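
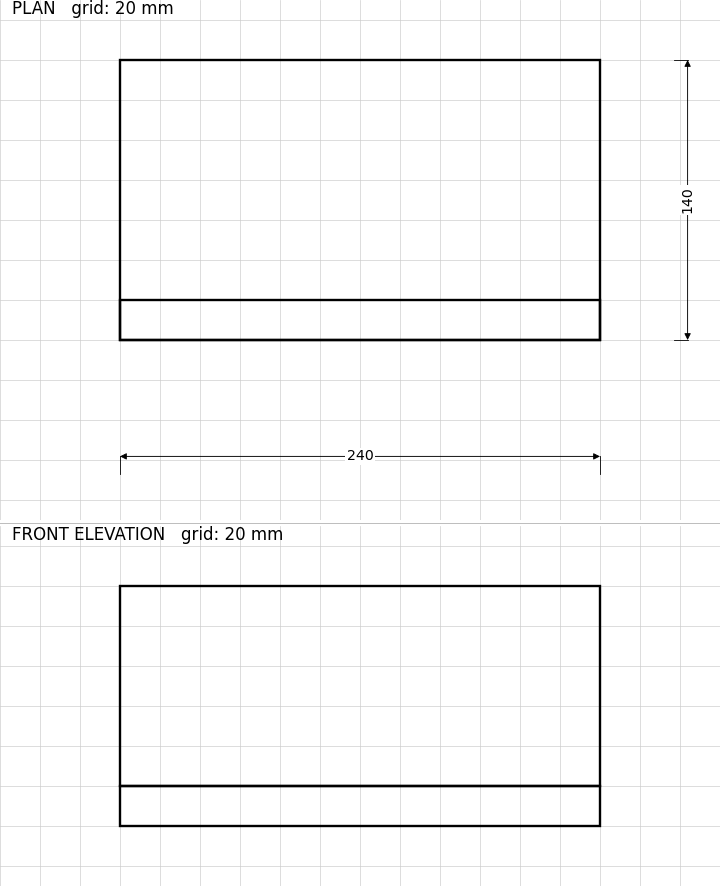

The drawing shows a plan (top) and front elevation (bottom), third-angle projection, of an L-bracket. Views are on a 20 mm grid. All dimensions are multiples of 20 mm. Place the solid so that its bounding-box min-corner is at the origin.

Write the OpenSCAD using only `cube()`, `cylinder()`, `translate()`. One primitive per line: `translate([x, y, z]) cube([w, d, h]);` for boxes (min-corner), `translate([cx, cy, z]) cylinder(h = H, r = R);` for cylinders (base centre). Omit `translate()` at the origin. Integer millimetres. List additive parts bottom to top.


cube([240, 140, 20]);
translate([0, 0, 20]) cube([240, 20, 100]);


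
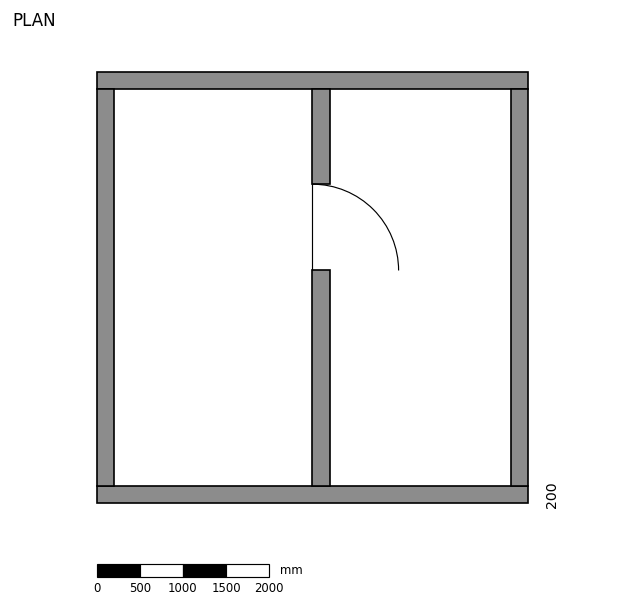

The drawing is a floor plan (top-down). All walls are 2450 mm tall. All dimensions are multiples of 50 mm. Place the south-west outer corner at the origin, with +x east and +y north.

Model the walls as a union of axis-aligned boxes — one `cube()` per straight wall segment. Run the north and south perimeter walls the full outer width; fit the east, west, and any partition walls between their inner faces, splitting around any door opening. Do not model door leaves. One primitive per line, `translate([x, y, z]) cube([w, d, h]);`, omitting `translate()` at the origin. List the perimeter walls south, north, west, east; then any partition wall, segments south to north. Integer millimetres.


cube([5000, 200, 2450]);
translate([0, 4800, 0]) cube([5000, 200, 2450]);
translate([0, 200, 0]) cube([200, 4600, 2450]);
translate([4800, 200, 0]) cube([200, 4600, 2450]);
translate([2500, 200, 0]) cube([200, 2500, 2450]);
translate([2500, 3700, 0]) cube([200, 1100, 2450]);


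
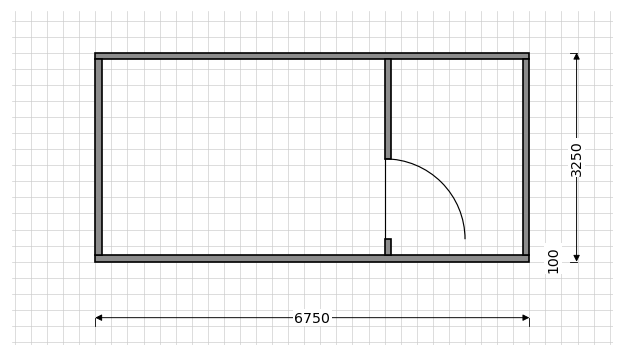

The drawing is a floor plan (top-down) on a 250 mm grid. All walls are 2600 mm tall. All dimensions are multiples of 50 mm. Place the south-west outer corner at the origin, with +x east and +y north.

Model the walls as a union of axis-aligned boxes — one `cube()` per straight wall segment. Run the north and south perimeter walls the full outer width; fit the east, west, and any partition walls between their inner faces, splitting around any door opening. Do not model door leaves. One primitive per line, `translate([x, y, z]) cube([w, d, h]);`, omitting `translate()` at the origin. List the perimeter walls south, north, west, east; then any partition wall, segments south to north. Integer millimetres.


cube([6750, 100, 2600]);
translate([0, 3150, 0]) cube([6750, 100, 2600]);
translate([0, 100, 0]) cube([100, 3050, 2600]);
translate([6650, 100, 0]) cube([100, 3050, 2600]);
translate([4500, 100, 0]) cube([100, 250, 2600]);
translate([4500, 1600, 0]) cube([100, 1550, 2600]);


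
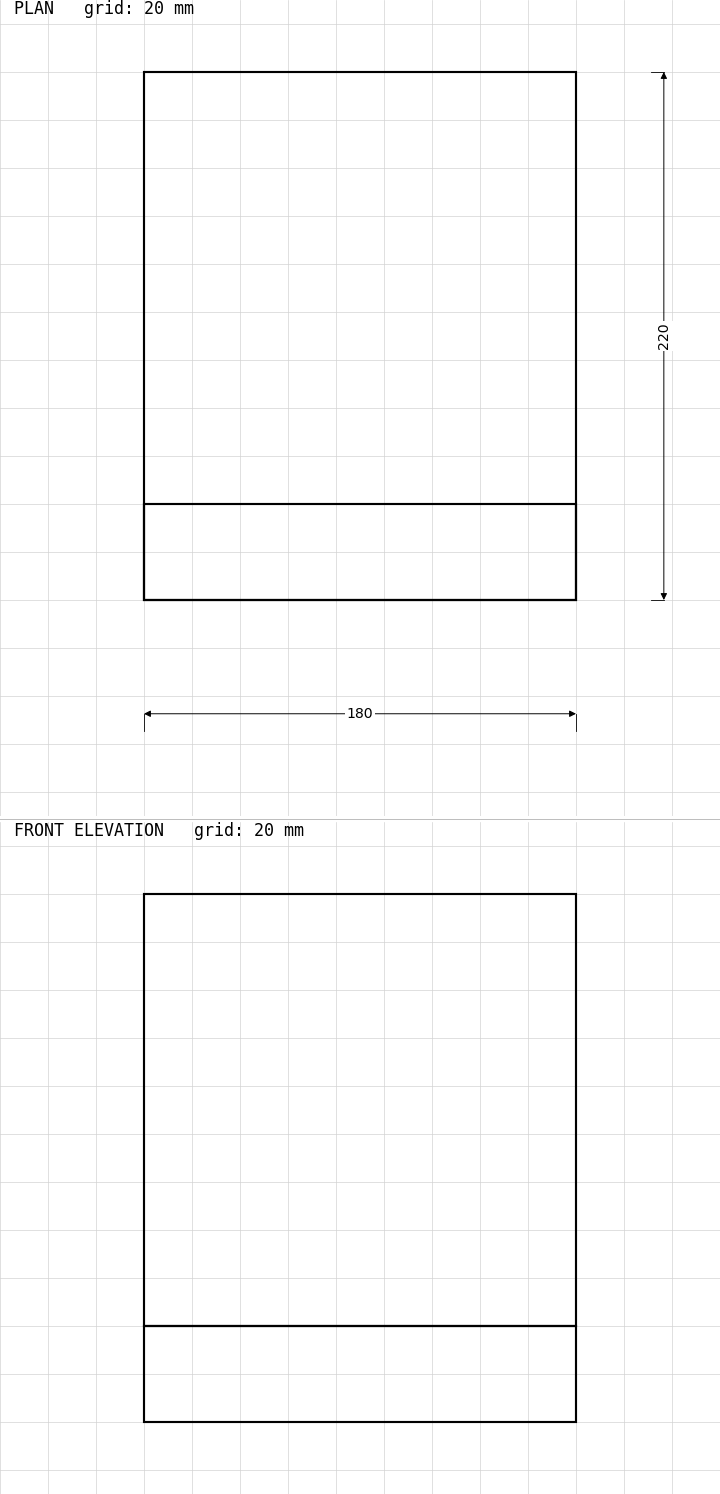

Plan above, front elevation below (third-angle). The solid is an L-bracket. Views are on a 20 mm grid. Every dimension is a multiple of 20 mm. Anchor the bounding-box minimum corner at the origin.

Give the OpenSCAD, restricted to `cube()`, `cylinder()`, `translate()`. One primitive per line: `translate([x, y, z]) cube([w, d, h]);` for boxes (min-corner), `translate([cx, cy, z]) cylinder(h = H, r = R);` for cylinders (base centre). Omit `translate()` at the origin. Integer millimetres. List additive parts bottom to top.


cube([180, 220, 40]);
translate([0, 0, 40]) cube([180, 40, 180]);


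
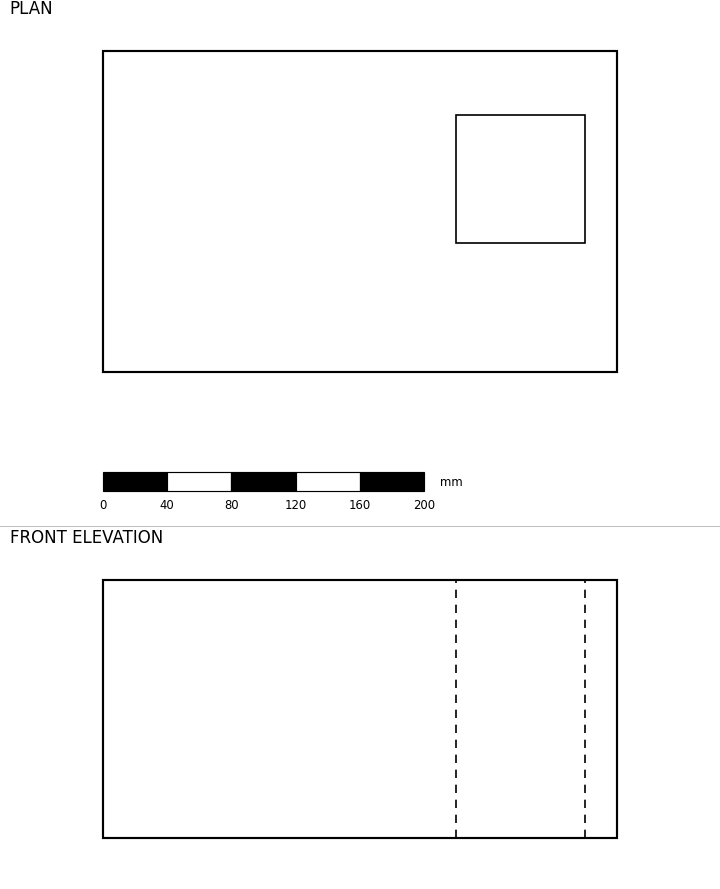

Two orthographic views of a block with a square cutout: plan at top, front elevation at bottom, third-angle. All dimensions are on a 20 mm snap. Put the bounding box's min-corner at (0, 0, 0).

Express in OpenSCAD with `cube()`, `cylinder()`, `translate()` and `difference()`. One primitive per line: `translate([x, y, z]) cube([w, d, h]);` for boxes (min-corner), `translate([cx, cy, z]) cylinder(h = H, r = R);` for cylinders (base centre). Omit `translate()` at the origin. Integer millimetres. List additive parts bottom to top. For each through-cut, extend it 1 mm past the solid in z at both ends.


difference() {
  cube([320, 200, 160]);
  translate([220, 80, -1]) cube([80, 80, 162]);
}


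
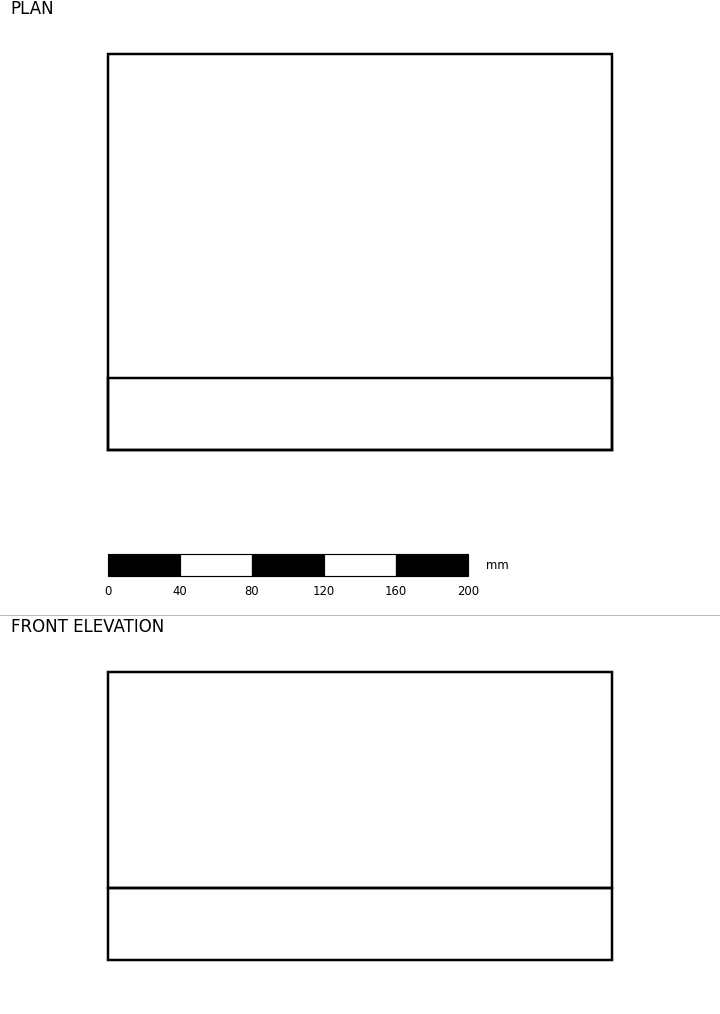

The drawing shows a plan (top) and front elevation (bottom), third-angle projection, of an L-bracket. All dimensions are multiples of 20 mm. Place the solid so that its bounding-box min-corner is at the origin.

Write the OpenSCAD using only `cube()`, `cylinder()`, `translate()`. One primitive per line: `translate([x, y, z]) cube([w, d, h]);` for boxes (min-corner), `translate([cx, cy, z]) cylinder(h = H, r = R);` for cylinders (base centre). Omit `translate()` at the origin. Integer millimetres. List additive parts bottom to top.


cube([280, 220, 40]);
translate([0, 0, 40]) cube([280, 40, 120]);


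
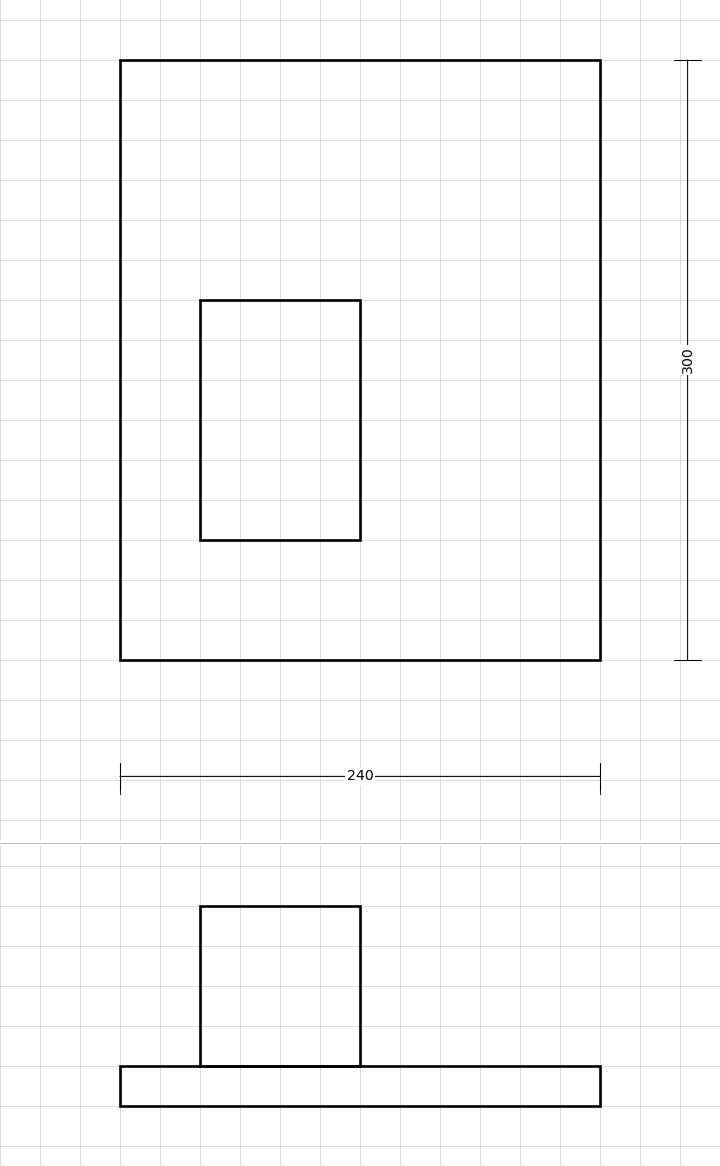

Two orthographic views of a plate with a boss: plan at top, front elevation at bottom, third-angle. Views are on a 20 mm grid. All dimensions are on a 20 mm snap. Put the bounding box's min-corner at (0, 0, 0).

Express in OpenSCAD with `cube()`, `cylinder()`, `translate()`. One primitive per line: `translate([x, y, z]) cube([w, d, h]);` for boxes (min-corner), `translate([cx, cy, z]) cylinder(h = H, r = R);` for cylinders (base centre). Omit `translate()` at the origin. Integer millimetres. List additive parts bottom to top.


cube([240, 300, 20]);
translate([40, 60, 20]) cube([80, 120, 80]);


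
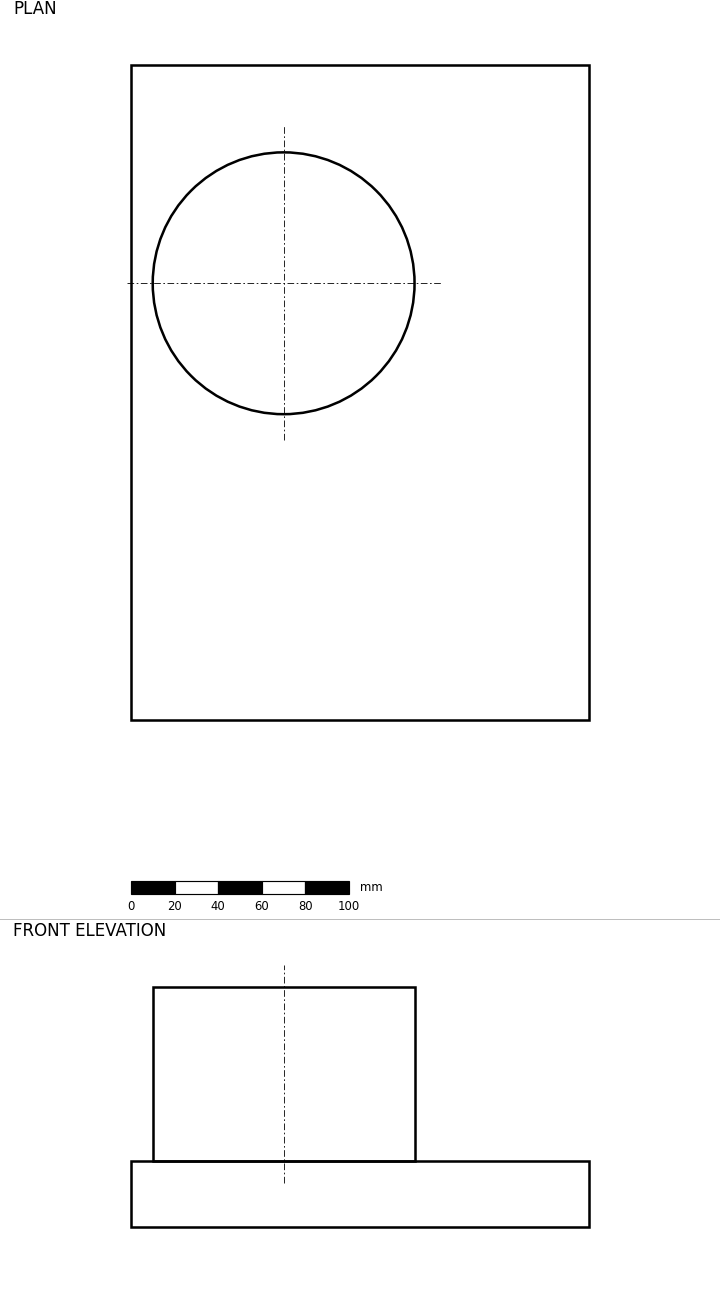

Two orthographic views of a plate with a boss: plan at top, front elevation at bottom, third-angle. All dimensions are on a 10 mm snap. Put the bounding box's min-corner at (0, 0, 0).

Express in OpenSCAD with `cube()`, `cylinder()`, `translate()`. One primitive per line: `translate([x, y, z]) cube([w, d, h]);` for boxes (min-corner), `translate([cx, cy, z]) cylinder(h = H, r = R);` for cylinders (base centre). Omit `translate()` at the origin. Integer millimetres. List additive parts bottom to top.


cube([210, 300, 30]);
translate([70, 200, 30]) cylinder(h = 80, r = 60);


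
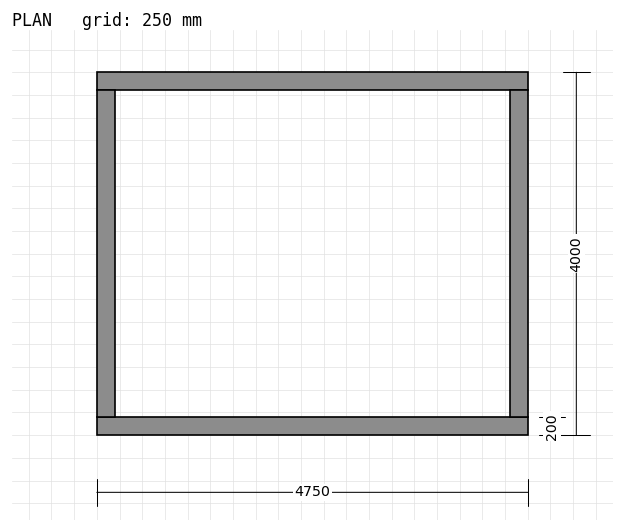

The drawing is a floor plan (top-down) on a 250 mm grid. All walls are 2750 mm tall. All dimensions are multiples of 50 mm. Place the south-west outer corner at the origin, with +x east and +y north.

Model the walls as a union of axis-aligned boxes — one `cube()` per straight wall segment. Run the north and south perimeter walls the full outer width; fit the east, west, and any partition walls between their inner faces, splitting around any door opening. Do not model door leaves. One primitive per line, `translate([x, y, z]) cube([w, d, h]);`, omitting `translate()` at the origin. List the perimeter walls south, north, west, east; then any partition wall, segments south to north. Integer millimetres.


cube([4750, 200, 2750]);
translate([0, 3800, 0]) cube([4750, 200, 2750]);
translate([0, 200, 0]) cube([200, 3600, 2750]);
translate([4550, 200, 0]) cube([200, 3600, 2750]);


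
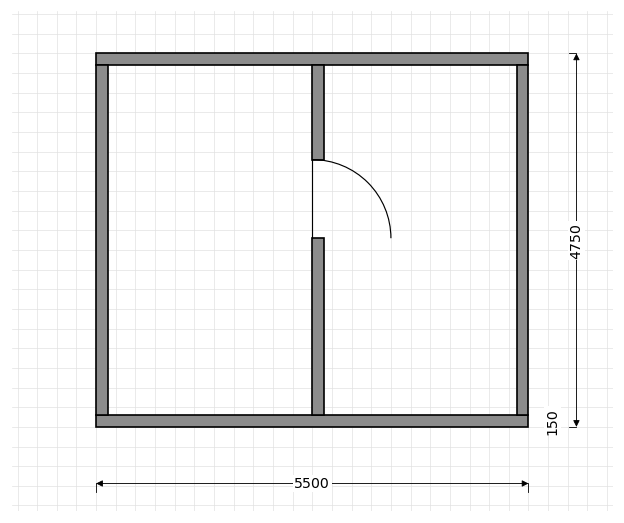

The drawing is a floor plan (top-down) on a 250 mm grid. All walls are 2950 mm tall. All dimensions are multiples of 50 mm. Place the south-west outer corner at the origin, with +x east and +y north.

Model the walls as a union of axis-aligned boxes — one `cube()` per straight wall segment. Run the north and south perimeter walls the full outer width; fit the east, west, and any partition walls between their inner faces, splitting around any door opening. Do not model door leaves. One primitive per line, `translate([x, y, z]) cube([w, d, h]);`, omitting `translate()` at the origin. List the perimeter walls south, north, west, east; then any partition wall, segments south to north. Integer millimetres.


cube([5500, 150, 2950]);
translate([0, 4600, 0]) cube([5500, 150, 2950]);
translate([0, 150, 0]) cube([150, 4450, 2950]);
translate([5350, 150, 0]) cube([150, 4450, 2950]);
translate([2750, 150, 0]) cube([150, 2250, 2950]);
translate([2750, 3400, 0]) cube([150, 1200, 2950]);


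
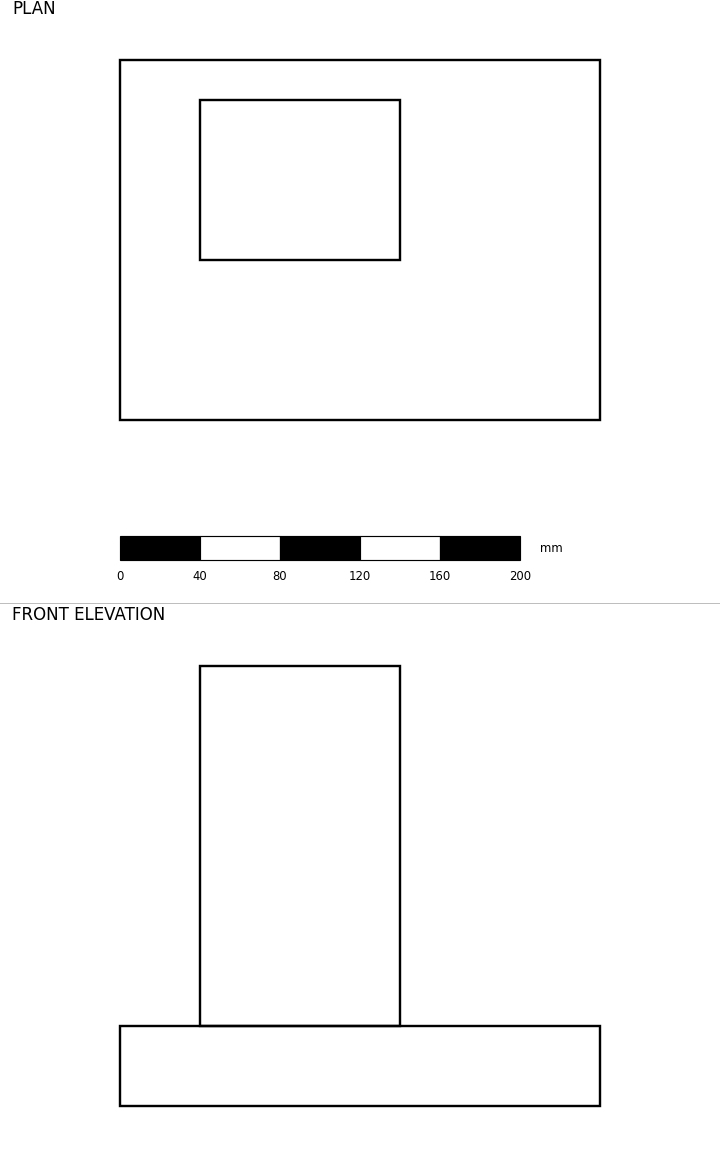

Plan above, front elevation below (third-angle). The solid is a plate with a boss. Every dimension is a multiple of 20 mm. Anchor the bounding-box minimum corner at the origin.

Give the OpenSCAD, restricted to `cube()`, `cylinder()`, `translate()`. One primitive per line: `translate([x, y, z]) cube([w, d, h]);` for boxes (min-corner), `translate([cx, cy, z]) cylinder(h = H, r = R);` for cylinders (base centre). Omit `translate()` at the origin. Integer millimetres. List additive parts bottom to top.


cube([240, 180, 40]);
translate([40, 80, 40]) cube([100, 80, 180]);


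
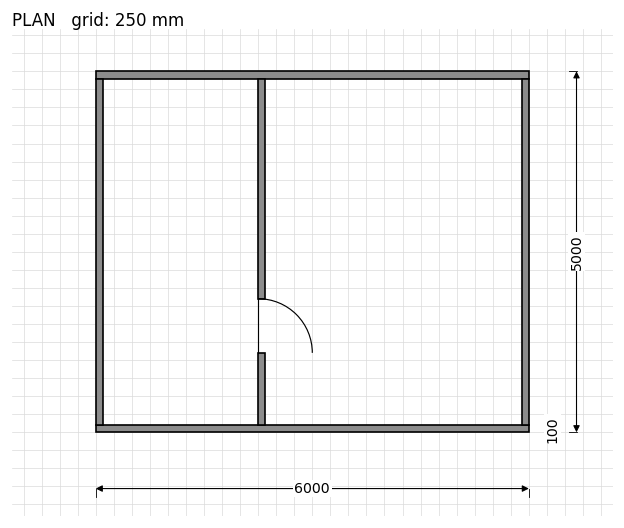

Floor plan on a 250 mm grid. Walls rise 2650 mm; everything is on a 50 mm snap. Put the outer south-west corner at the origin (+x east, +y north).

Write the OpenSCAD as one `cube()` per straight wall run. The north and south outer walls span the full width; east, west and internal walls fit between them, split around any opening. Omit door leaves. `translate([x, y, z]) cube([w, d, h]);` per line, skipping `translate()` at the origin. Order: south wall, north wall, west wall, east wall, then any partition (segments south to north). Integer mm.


cube([6000, 100, 2650]);
translate([0, 4900, 0]) cube([6000, 100, 2650]);
translate([0, 100, 0]) cube([100, 4800, 2650]);
translate([5900, 100, 0]) cube([100, 4800, 2650]);
translate([2250, 100, 0]) cube([100, 1000, 2650]);
translate([2250, 1850, 0]) cube([100, 3050, 2650]);


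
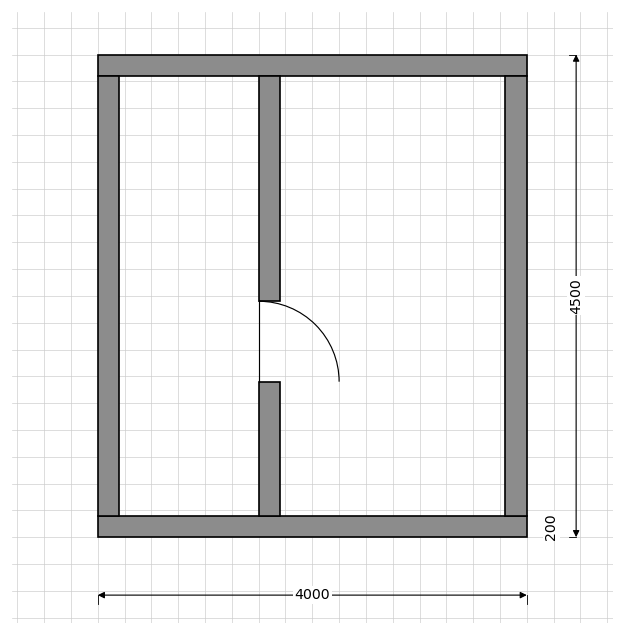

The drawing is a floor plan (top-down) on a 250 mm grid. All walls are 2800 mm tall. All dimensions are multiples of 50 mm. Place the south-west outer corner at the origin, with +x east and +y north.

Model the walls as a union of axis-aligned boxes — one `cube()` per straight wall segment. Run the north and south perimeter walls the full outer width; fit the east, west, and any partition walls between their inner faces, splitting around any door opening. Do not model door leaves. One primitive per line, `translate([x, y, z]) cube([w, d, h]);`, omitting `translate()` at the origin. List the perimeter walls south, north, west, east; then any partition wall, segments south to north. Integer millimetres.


cube([4000, 200, 2800]);
translate([0, 4300, 0]) cube([4000, 200, 2800]);
translate([0, 200, 0]) cube([200, 4100, 2800]);
translate([3800, 200, 0]) cube([200, 4100, 2800]);
translate([1500, 200, 0]) cube([200, 1250, 2800]);
translate([1500, 2200, 0]) cube([200, 2100, 2800]);


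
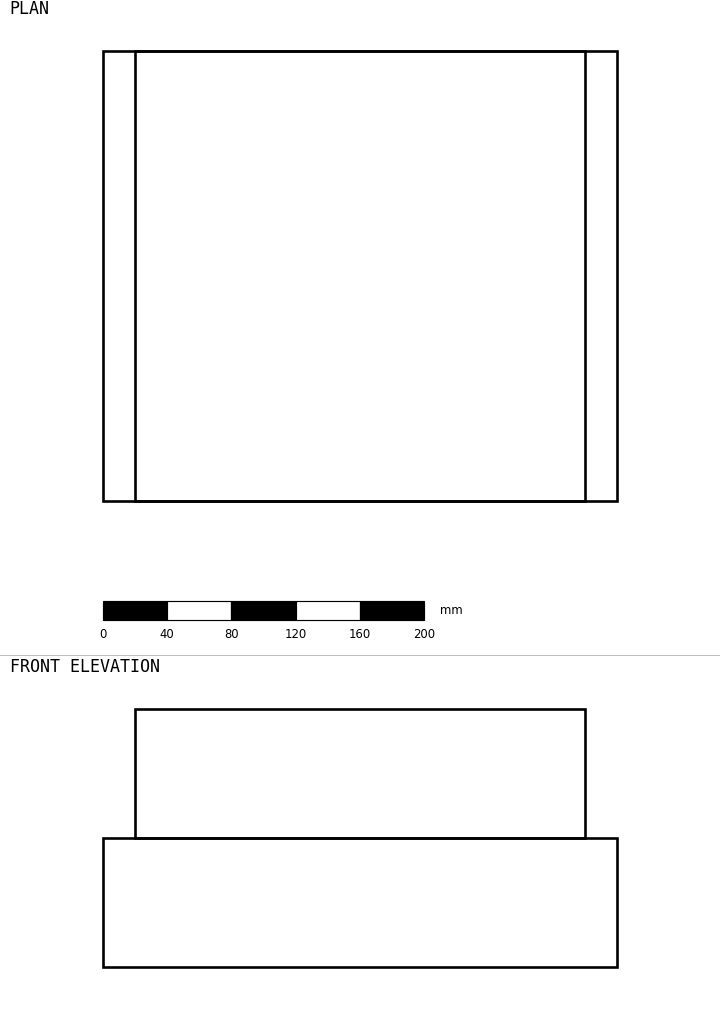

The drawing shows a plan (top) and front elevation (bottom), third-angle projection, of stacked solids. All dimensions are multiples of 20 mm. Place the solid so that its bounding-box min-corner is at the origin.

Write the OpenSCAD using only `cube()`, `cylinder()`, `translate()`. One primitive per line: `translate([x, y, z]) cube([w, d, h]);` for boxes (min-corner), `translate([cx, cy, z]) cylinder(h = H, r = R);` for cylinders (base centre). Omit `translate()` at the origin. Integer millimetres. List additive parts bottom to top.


cube([320, 280, 80]);
translate([20, 0, 80]) cube([280, 280, 80]);


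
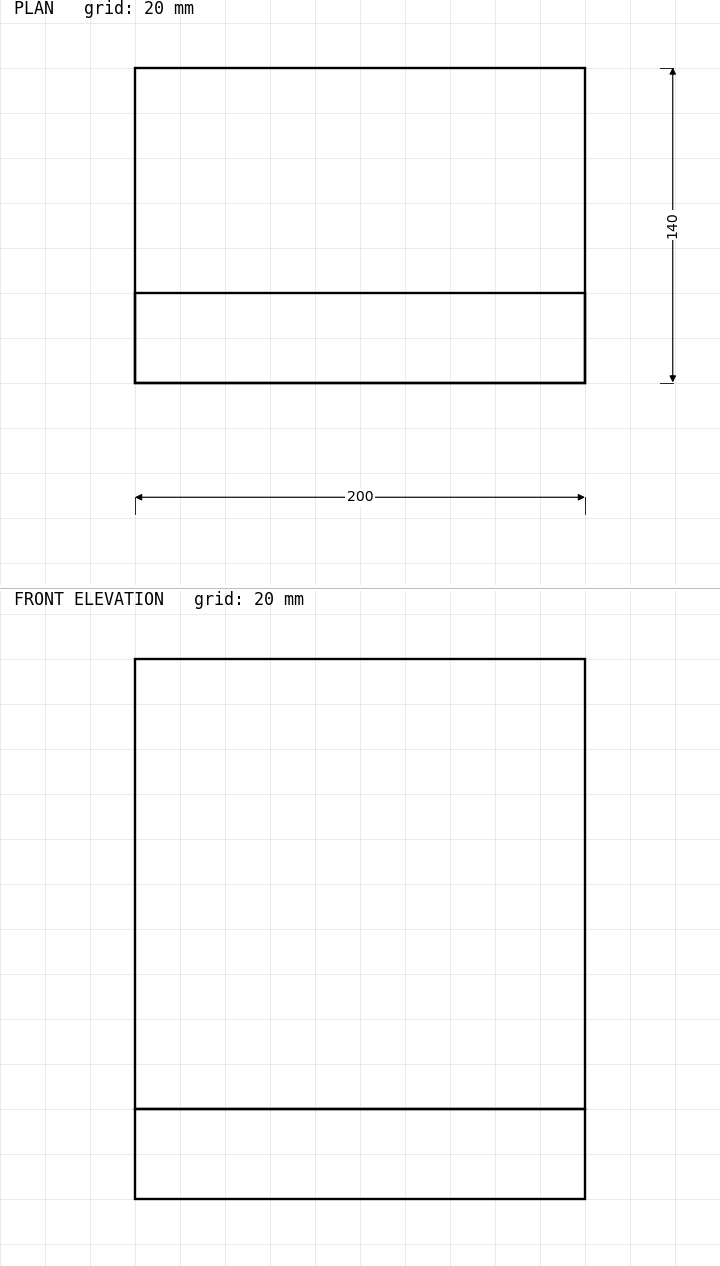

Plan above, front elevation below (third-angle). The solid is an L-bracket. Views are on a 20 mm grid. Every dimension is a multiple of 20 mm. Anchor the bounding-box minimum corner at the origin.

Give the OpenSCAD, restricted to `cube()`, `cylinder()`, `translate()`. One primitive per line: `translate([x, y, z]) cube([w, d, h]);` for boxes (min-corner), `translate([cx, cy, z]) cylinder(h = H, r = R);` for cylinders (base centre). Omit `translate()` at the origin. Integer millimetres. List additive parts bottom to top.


cube([200, 140, 40]);
translate([0, 0, 40]) cube([200, 40, 200]);


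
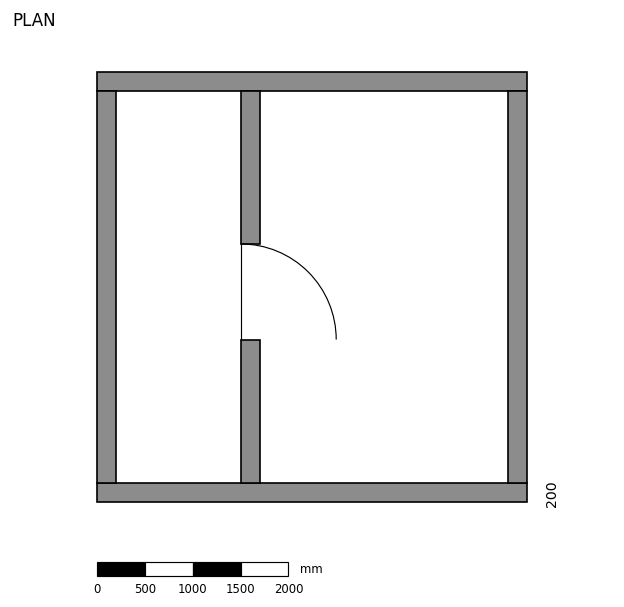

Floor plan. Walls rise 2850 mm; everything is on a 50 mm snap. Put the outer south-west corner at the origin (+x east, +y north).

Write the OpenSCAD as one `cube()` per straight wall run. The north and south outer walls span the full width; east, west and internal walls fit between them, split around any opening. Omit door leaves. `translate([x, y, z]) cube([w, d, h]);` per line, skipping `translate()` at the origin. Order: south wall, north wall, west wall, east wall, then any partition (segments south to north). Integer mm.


cube([4500, 200, 2850]);
translate([0, 4300, 0]) cube([4500, 200, 2850]);
translate([0, 200, 0]) cube([200, 4100, 2850]);
translate([4300, 200, 0]) cube([200, 4100, 2850]);
translate([1500, 200, 0]) cube([200, 1500, 2850]);
translate([1500, 2700, 0]) cube([200, 1600, 2850]);


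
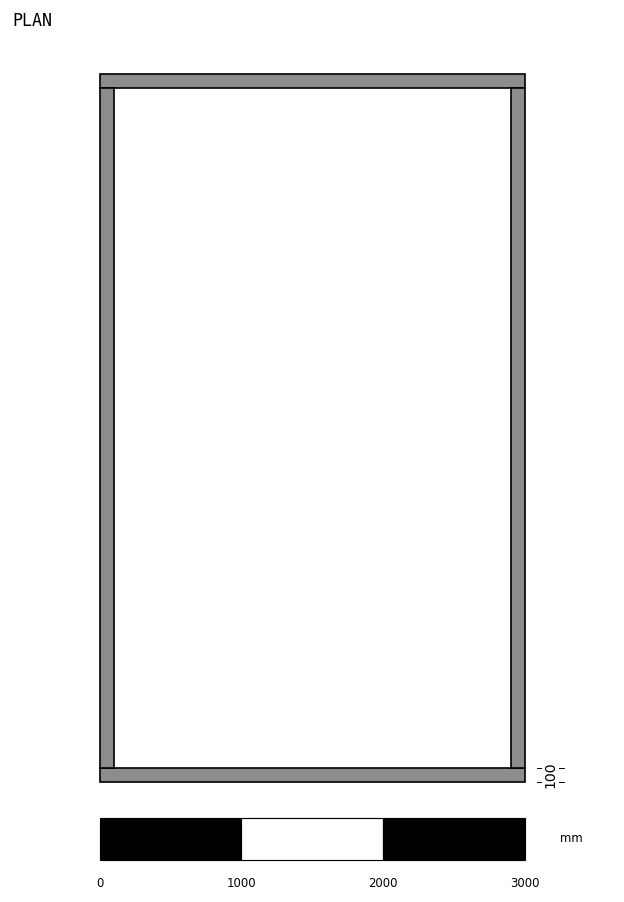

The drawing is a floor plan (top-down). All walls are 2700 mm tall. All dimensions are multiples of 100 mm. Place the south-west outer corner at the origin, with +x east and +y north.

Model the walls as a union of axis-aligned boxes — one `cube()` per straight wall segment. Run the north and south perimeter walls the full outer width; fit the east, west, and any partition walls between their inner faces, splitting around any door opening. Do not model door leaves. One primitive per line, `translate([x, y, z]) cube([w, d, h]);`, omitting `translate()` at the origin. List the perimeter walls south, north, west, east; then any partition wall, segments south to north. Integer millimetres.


cube([3000, 100, 2700]);
translate([0, 4900, 0]) cube([3000, 100, 2700]);
translate([0, 100, 0]) cube([100, 4800, 2700]);
translate([2900, 100, 0]) cube([100, 4800, 2700]);


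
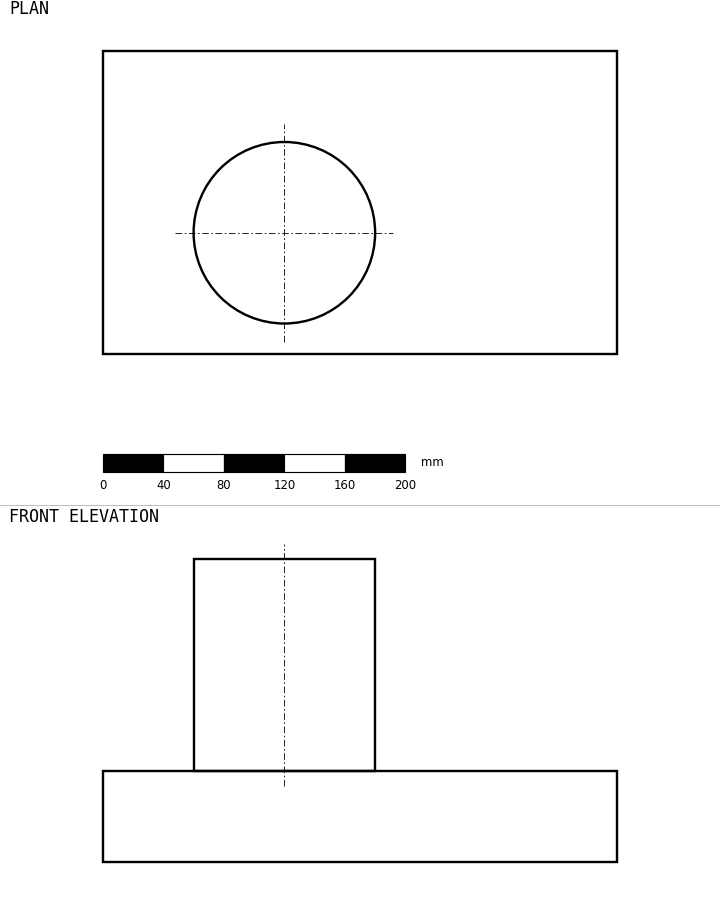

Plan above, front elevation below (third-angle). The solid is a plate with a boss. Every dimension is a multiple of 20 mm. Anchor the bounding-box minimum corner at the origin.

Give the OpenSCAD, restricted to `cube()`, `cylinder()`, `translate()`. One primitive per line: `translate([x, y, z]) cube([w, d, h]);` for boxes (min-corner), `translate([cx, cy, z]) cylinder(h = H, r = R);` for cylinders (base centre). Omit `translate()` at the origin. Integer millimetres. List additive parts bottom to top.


cube([340, 200, 60]);
translate([120, 80, 60]) cylinder(h = 140, r = 60);


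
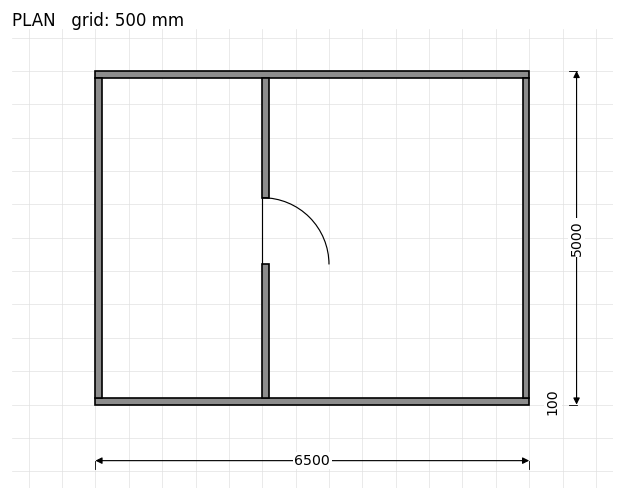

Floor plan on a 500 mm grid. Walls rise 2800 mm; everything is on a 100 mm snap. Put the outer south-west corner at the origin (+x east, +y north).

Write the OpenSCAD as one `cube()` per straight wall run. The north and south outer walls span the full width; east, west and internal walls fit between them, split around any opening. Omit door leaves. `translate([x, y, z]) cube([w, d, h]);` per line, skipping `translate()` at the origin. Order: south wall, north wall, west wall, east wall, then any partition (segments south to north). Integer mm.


cube([6500, 100, 2800]);
translate([0, 4900, 0]) cube([6500, 100, 2800]);
translate([0, 100, 0]) cube([100, 4800, 2800]);
translate([6400, 100, 0]) cube([100, 4800, 2800]);
translate([2500, 100, 0]) cube([100, 2000, 2800]);
translate([2500, 3100, 0]) cube([100, 1800, 2800]);


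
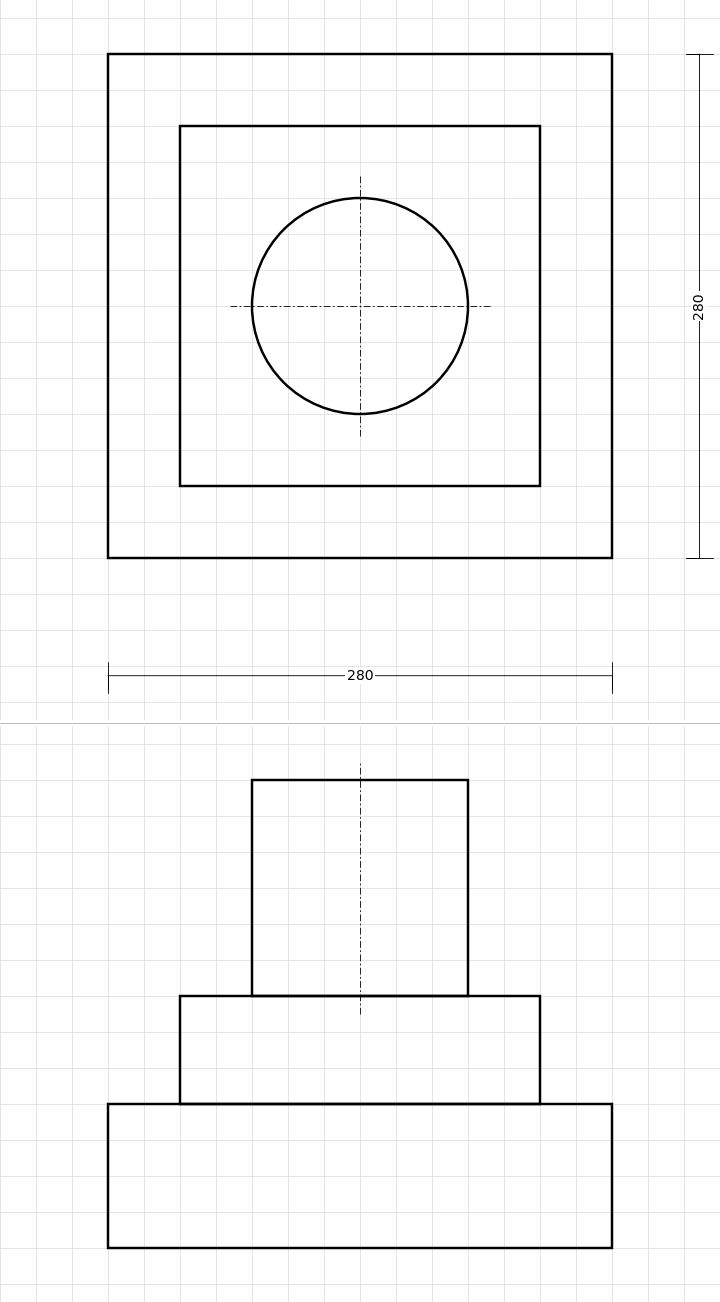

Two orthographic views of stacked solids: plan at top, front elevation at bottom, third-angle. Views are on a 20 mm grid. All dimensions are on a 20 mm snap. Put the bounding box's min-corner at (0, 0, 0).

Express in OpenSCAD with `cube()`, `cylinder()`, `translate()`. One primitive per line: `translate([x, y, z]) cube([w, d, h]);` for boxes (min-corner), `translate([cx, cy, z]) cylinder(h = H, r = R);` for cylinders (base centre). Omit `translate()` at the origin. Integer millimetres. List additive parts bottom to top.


cube([280, 280, 80]);
translate([40, 40, 80]) cube([200, 200, 60]);
translate([140, 140, 140]) cylinder(h = 120, r = 60);


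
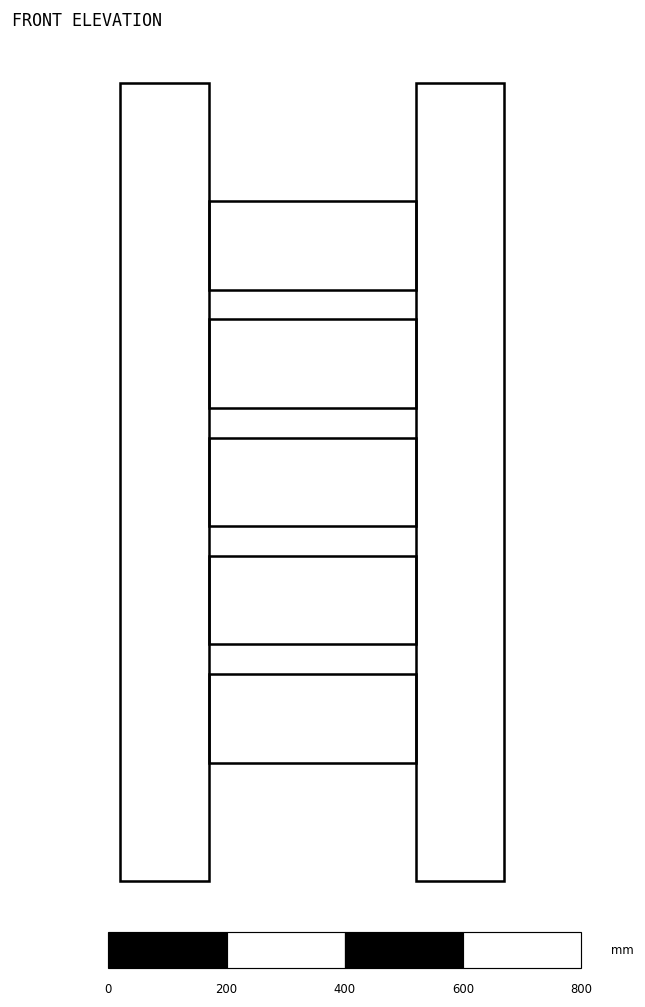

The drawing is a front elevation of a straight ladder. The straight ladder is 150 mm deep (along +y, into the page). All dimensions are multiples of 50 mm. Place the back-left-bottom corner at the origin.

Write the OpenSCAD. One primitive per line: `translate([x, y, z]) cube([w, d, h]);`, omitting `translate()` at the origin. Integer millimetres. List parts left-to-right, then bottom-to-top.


cube([150, 150, 1350]);
translate([150, 0, 200]) cube([350, 150, 150]);
translate([150, 0, 400]) cube([350, 150, 150]);
translate([150, 0, 600]) cube([350, 150, 150]);
translate([150, 0, 800]) cube([350, 150, 150]);
translate([150, 0, 1000]) cube([350, 150, 150]);
translate([500, 0, 0]) cube([150, 150, 1350]);


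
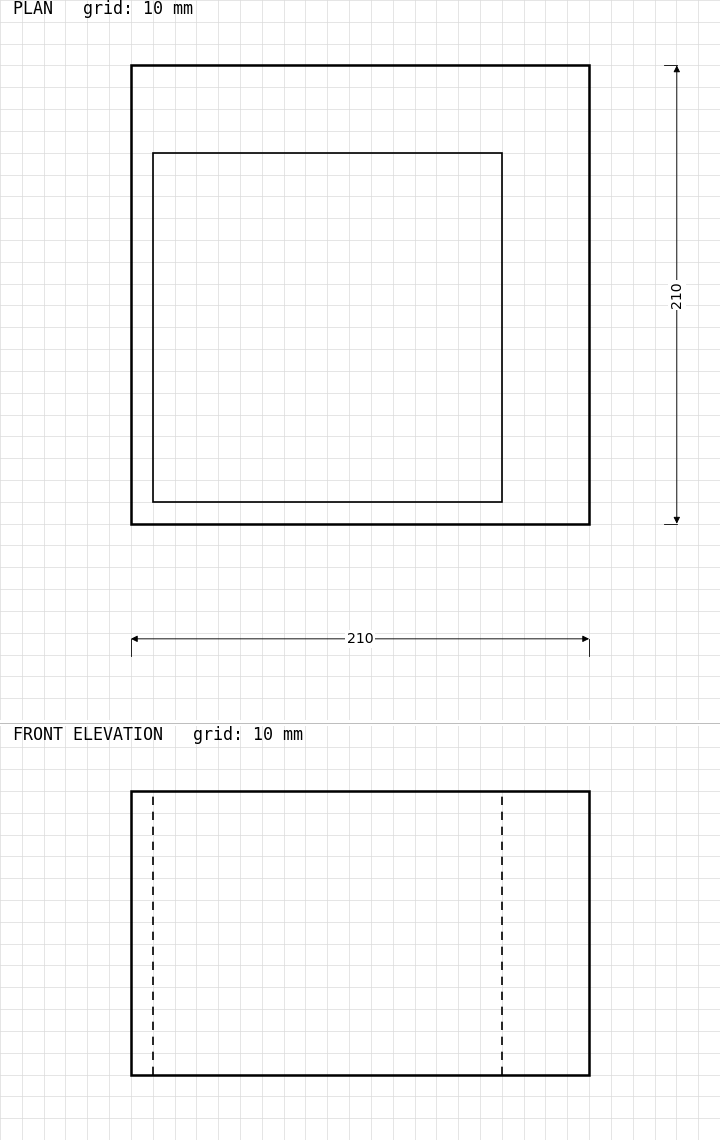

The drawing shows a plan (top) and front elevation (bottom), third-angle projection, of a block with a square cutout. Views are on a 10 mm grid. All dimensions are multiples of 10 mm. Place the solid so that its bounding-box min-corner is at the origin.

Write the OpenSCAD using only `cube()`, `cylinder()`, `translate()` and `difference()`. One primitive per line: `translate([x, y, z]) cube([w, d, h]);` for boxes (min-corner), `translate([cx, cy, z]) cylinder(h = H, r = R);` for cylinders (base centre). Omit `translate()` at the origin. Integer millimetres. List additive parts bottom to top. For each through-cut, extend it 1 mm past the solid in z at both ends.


difference() {
  cube([210, 210, 130]);
  translate([10, 10, -1]) cube([160, 160, 132]);
}


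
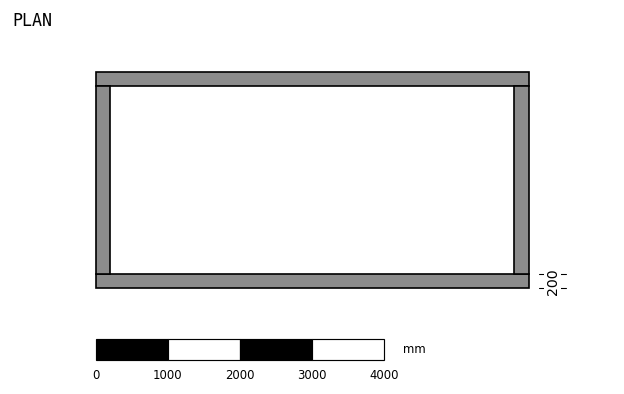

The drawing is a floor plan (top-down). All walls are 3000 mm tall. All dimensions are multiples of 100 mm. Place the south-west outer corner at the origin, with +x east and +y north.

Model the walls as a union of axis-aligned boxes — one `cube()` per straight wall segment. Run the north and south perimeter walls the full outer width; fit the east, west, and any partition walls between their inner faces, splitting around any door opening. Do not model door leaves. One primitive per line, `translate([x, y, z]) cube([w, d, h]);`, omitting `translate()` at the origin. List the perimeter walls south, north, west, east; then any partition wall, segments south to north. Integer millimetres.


cube([6000, 200, 3000]);
translate([0, 2800, 0]) cube([6000, 200, 3000]);
translate([0, 200, 0]) cube([200, 2600, 3000]);
translate([5800, 200, 0]) cube([200, 2600, 3000]);


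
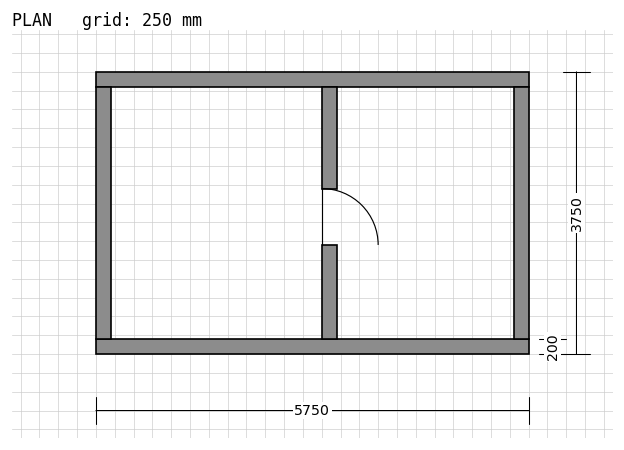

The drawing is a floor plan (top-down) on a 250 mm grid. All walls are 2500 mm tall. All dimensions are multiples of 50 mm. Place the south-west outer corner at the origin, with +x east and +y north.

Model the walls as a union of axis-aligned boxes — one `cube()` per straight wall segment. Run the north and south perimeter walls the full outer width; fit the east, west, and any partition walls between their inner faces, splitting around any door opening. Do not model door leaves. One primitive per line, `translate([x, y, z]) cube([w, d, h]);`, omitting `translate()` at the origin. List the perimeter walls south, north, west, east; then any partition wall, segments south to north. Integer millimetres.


cube([5750, 200, 2500]);
translate([0, 3550, 0]) cube([5750, 200, 2500]);
translate([0, 200, 0]) cube([200, 3350, 2500]);
translate([5550, 200, 0]) cube([200, 3350, 2500]);
translate([3000, 200, 0]) cube([200, 1250, 2500]);
translate([3000, 2200, 0]) cube([200, 1350, 2500]);


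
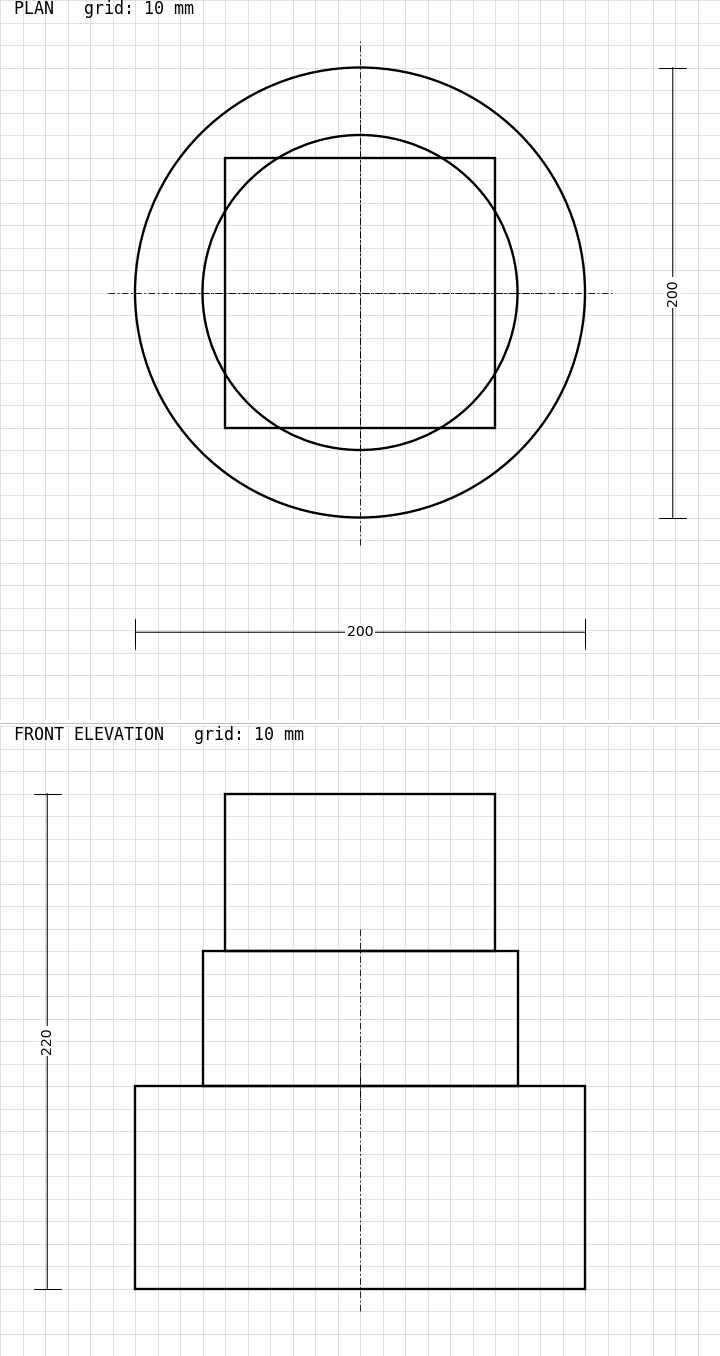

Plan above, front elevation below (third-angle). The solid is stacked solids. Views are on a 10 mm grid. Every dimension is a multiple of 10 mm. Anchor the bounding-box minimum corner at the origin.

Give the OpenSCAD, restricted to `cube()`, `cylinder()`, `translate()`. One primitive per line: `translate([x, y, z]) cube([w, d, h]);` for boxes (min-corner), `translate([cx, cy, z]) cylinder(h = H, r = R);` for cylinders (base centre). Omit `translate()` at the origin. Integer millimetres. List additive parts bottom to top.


translate([100, 100, 0]) cylinder(h = 90, r = 100);
translate([100, 100, 90]) cylinder(h = 60, r = 70);
translate([40, 40, 150]) cube([120, 120, 70]);


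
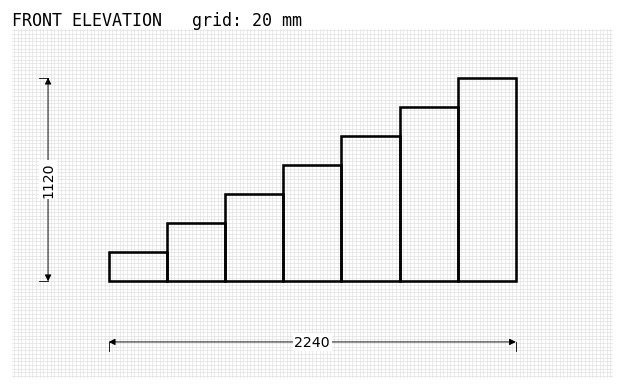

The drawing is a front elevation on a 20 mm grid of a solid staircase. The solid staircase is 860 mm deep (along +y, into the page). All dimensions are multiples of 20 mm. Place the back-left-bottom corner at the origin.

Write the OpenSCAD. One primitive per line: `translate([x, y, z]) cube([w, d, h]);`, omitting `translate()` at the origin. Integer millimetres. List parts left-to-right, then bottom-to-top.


cube([320, 860, 160]);
translate([320, 0, 0]) cube([320, 860, 320]);
translate([640, 0, 0]) cube([320, 860, 480]);
translate([960, 0, 0]) cube([320, 860, 640]);
translate([1280, 0, 0]) cube([320, 860, 800]);
translate([1600, 0, 0]) cube([320, 860, 960]);
translate([1920, 0, 0]) cube([320, 860, 1120]);


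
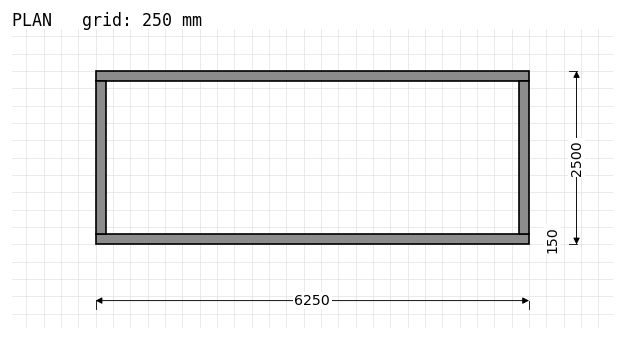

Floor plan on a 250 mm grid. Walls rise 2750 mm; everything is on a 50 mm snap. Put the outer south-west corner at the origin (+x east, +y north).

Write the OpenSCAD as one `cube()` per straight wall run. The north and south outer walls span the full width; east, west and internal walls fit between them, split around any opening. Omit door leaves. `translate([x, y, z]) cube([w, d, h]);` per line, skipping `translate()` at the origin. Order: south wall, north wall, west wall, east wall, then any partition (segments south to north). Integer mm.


cube([6250, 150, 2750]);
translate([0, 2350, 0]) cube([6250, 150, 2750]);
translate([0, 150, 0]) cube([150, 2200, 2750]);
translate([6100, 150, 0]) cube([150, 2200, 2750]);


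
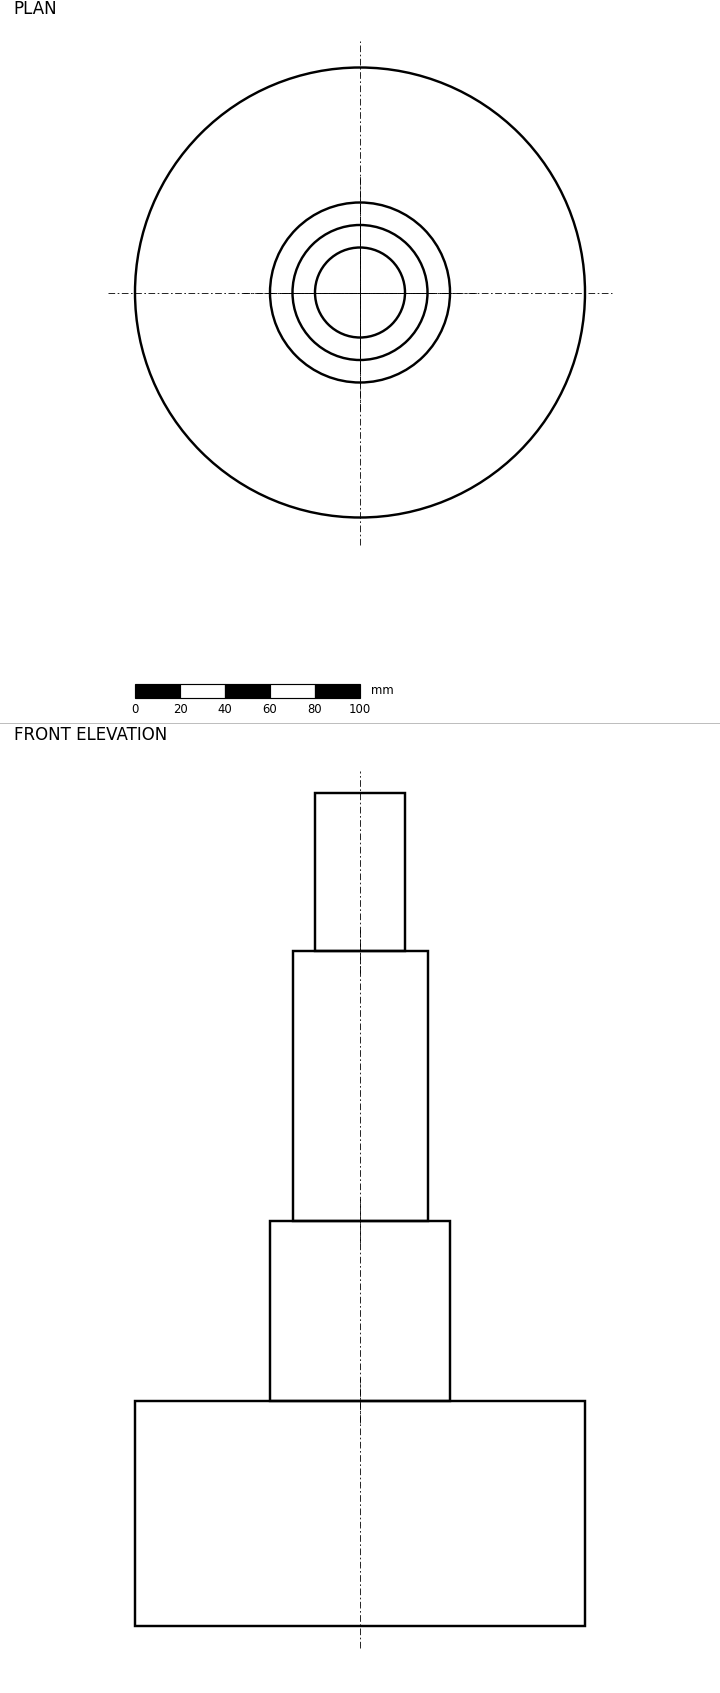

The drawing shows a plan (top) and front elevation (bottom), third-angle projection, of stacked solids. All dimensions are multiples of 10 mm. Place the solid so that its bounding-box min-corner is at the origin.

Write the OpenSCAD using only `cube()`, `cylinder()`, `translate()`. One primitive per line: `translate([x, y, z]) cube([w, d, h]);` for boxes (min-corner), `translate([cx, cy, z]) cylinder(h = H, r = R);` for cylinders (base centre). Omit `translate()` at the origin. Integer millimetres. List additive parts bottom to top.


translate([100, 100, 0]) cylinder(h = 100, r = 100);
translate([100, 100, 100]) cylinder(h = 80, r = 40);
translate([100, 100, 180]) cylinder(h = 120, r = 30);
translate([100, 100, 300]) cylinder(h = 70, r = 20);


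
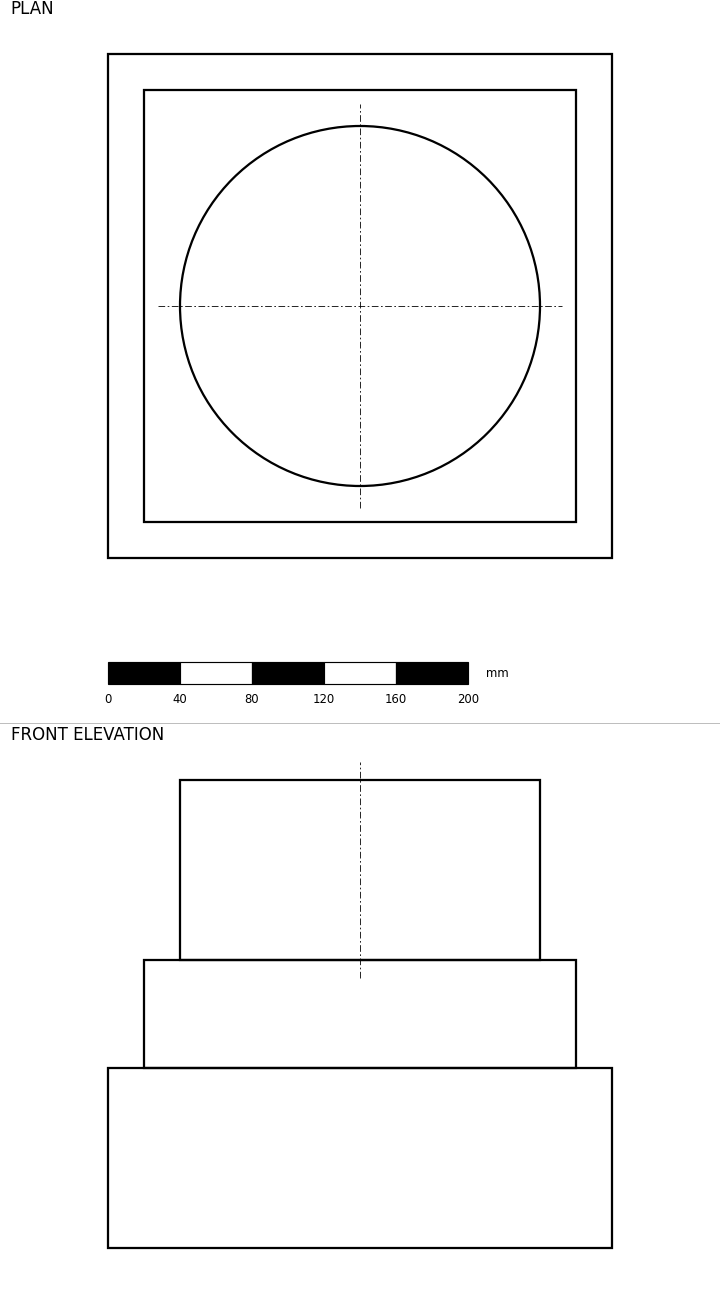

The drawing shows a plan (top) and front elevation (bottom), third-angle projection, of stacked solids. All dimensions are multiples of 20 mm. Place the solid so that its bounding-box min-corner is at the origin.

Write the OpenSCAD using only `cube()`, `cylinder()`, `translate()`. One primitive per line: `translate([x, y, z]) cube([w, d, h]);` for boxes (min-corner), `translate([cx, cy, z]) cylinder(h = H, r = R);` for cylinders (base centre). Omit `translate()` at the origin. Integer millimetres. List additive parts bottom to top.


cube([280, 280, 100]);
translate([20, 20, 100]) cube([240, 240, 60]);
translate([140, 140, 160]) cylinder(h = 100, r = 100);


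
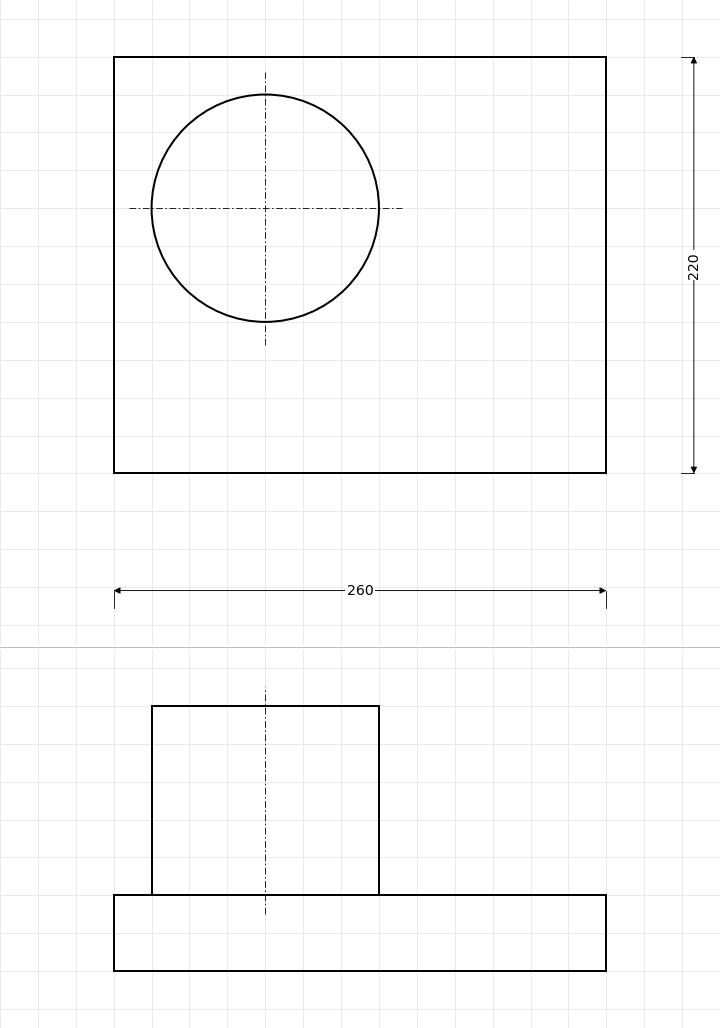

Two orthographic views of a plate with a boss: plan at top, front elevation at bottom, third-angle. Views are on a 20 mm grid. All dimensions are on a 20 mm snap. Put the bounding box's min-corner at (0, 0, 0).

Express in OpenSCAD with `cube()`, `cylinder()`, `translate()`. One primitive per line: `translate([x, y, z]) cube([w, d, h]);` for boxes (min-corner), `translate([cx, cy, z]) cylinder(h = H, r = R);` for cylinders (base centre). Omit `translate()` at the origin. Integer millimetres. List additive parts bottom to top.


cube([260, 220, 40]);
translate([80, 140, 40]) cylinder(h = 100, r = 60);


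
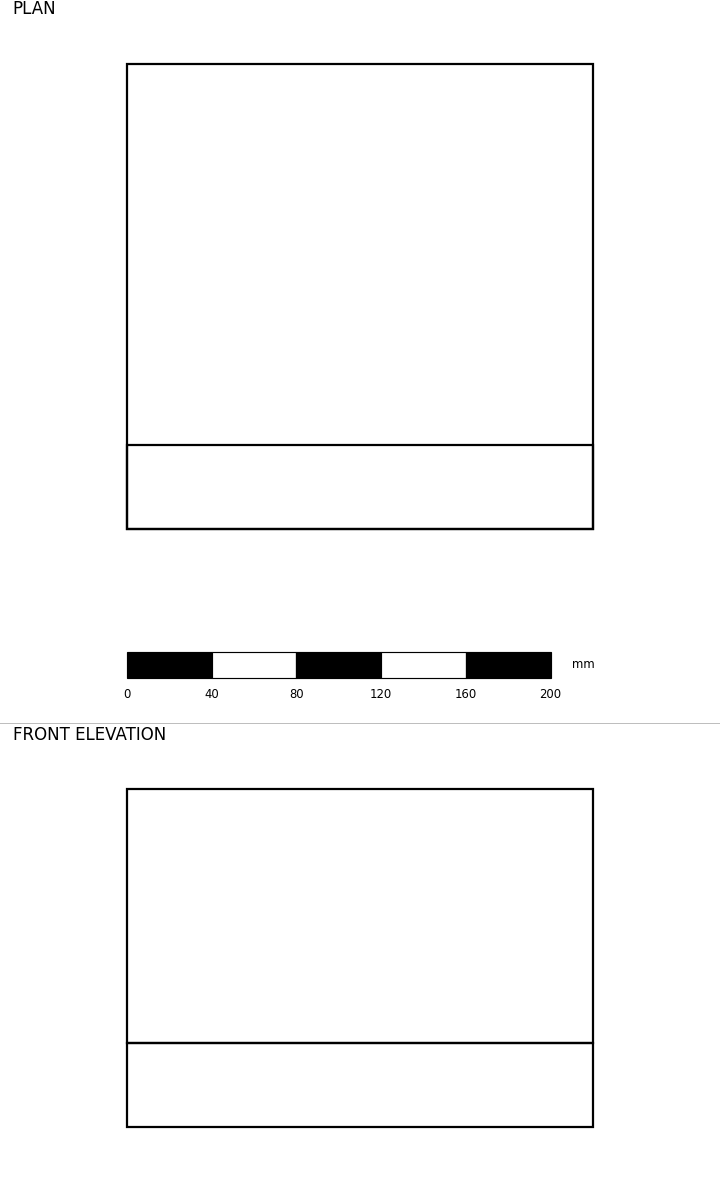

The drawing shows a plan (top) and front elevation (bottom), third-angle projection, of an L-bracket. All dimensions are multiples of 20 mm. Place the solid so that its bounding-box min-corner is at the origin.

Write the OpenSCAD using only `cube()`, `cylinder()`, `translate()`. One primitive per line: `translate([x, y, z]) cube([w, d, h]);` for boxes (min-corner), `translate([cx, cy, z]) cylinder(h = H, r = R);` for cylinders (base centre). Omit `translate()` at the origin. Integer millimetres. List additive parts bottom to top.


cube([220, 220, 40]);
translate([0, 0, 40]) cube([220, 40, 120]);


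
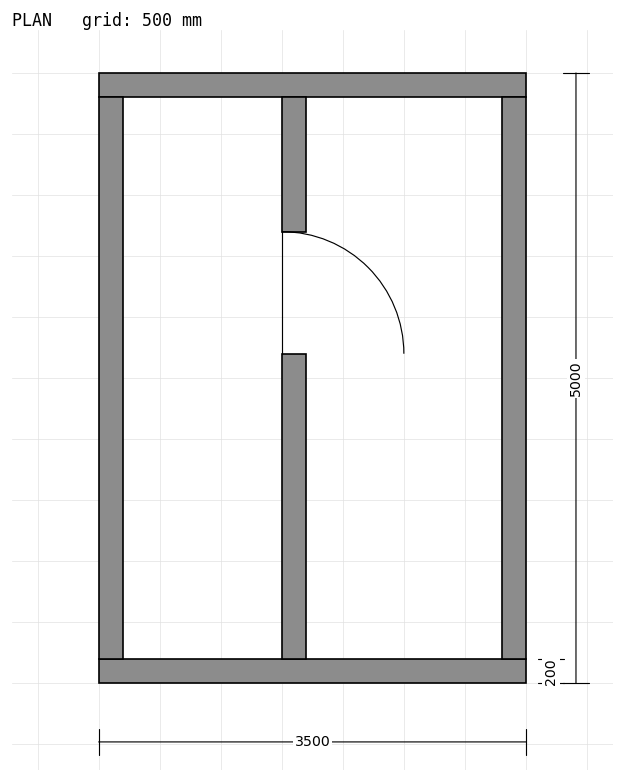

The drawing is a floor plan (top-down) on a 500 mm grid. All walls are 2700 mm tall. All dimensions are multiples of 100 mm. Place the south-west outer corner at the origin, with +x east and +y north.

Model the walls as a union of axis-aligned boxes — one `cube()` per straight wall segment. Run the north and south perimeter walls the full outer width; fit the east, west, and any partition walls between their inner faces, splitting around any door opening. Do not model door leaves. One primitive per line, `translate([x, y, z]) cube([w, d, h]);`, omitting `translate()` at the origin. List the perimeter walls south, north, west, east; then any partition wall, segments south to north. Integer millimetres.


cube([3500, 200, 2700]);
translate([0, 4800, 0]) cube([3500, 200, 2700]);
translate([0, 200, 0]) cube([200, 4600, 2700]);
translate([3300, 200, 0]) cube([200, 4600, 2700]);
translate([1500, 200, 0]) cube([200, 2500, 2700]);
translate([1500, 3700, 0]) cube([200, 1100, 2700]);


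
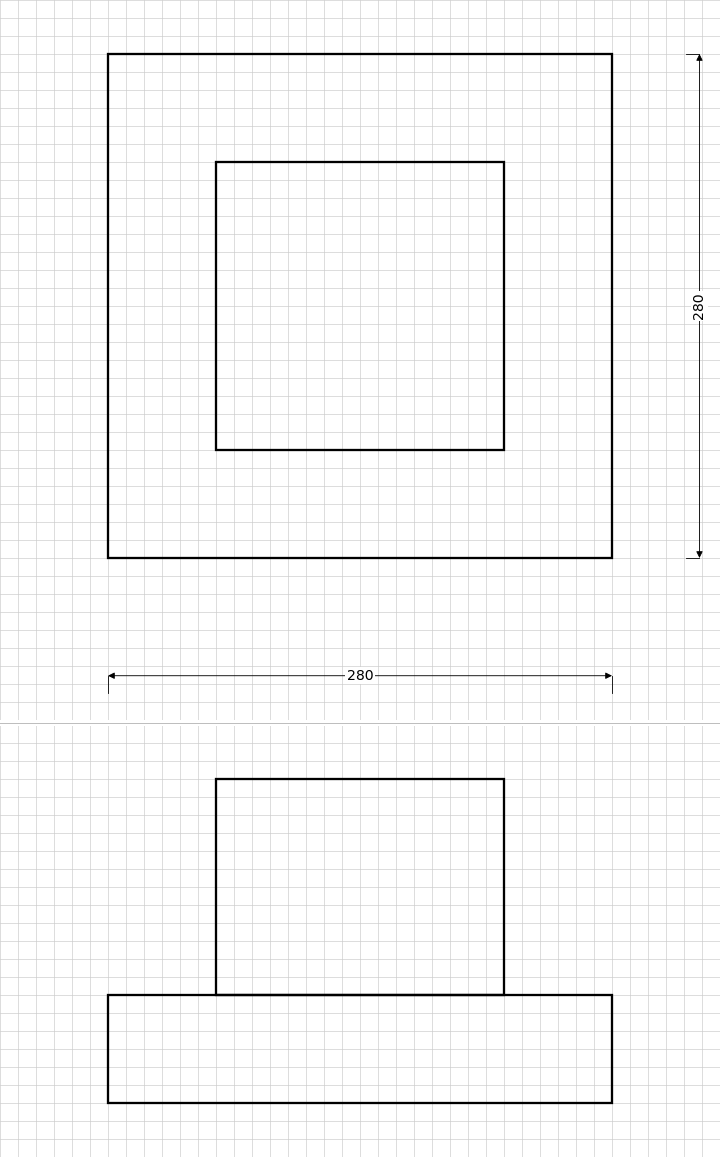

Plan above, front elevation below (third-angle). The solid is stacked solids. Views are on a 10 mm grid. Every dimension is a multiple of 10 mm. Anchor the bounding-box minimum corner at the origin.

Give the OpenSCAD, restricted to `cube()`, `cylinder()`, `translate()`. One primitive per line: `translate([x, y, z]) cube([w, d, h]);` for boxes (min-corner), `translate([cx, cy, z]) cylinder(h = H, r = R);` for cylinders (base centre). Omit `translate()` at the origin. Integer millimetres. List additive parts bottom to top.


cube([280, 280, 60]);
translate([60, 60, 60]) cube([160, 160, 120]);


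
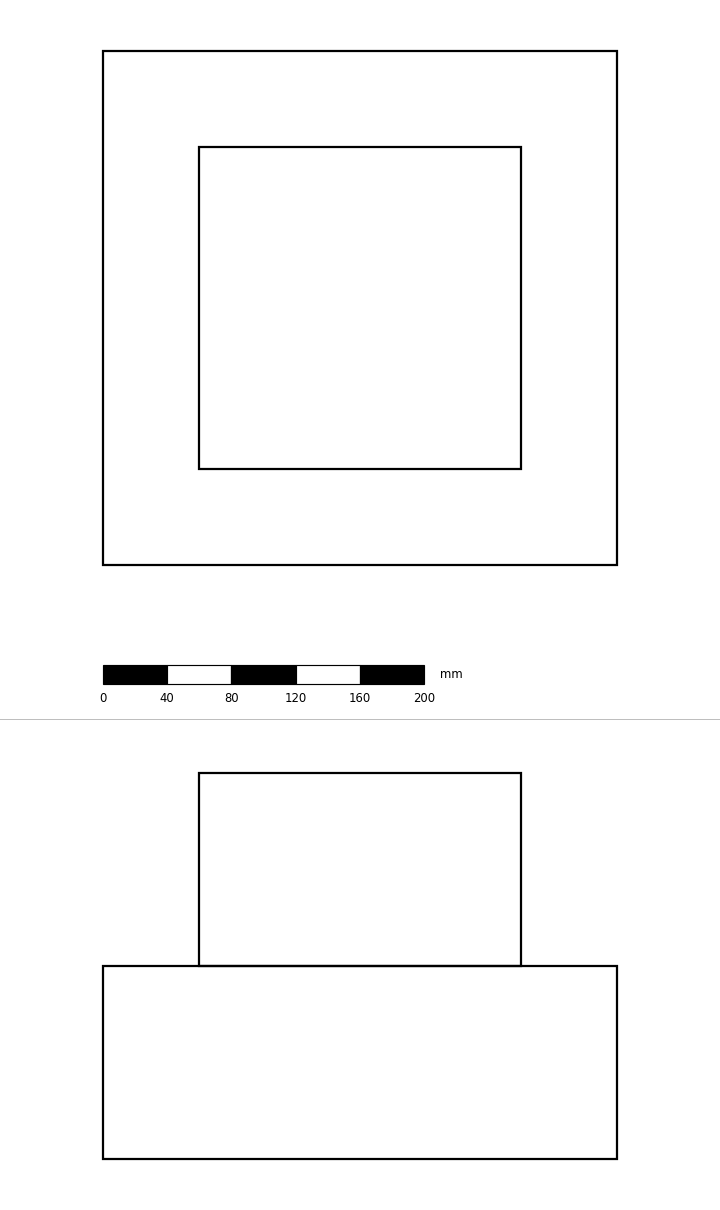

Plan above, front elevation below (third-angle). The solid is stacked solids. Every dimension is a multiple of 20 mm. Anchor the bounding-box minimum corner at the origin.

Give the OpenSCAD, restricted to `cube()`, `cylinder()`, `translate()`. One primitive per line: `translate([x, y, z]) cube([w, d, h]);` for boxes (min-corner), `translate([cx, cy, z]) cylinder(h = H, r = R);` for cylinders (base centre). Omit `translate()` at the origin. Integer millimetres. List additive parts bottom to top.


cube([320, 320, 120]);
translate([60, 60, 120]) cube([200, 200, 120]);


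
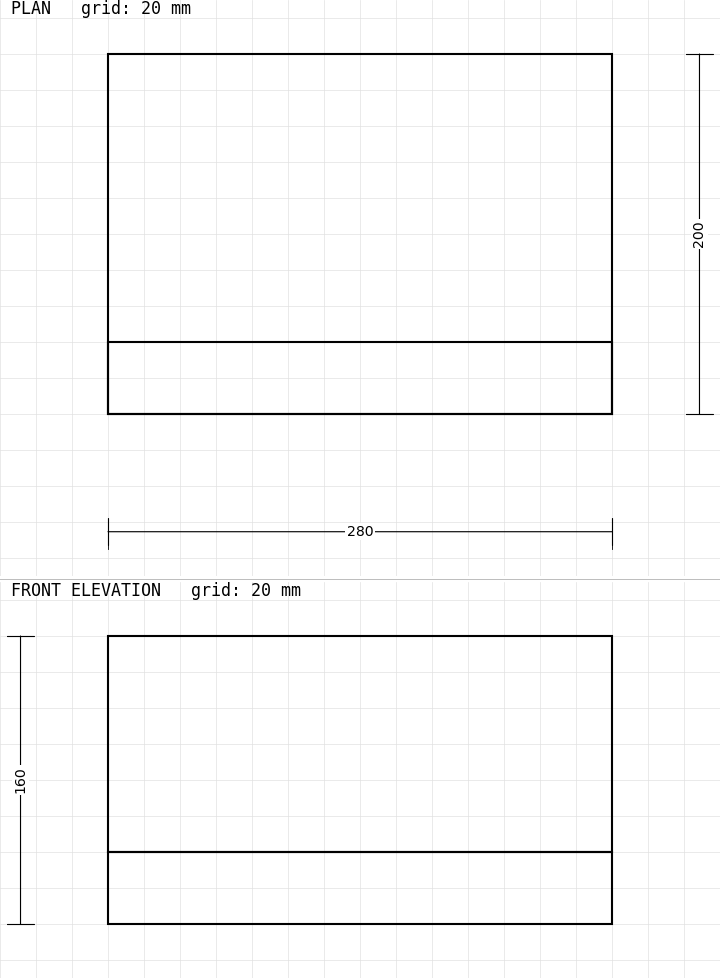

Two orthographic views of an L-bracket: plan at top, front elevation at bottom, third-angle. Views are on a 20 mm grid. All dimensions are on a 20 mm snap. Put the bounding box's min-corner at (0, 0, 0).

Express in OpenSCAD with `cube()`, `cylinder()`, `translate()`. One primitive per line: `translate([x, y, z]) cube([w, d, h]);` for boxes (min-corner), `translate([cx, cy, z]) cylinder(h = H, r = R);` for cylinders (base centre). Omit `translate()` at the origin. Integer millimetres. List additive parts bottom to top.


cube([280, 200, 40]);
translate([0, 0, 40]) cube([280, 40, 120]);
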